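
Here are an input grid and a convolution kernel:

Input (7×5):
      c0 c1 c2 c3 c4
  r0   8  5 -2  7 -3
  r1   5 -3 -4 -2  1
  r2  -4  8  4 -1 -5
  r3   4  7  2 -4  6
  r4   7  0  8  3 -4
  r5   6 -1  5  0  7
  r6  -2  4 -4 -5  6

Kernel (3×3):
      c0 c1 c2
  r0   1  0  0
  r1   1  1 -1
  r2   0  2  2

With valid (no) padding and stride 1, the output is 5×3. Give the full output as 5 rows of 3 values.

38 6 -21
23 6 8
21 43 -6
11 22 31
7 -14 8

Output[0,0]: The receptive field on the input at this output position is [8 5 -2 / 5 -3 -4 / -4 8 4]. Elementwise product with the kernel and sum: 8·1 + 5·1 + -3·1 + -4·-1 + 8·2 + 4·2.
Output[0,1]: The receptive field on the input at this output position is [5 -2 7 / -3 -4 -2 / 8 4 -1]. Elementwise product with the kernel and sum: 5·1 + -3·1 + -4·1 + -2·-1 + 4·2 + -1·2.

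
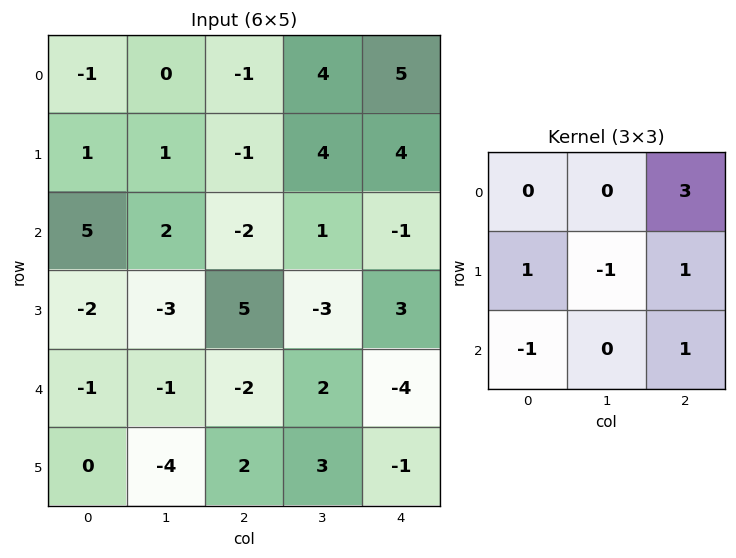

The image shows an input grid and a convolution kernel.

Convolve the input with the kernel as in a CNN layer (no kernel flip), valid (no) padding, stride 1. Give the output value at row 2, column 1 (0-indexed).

The receptive field on the input at this output position is [2 -2 1 / -3 5 -3 / -1 -2 2]. Elementwise product with the kernel and sum: 1·3 + -3·1 + 5·-1 + -3·1 + -1·-1 + 2·1.

-5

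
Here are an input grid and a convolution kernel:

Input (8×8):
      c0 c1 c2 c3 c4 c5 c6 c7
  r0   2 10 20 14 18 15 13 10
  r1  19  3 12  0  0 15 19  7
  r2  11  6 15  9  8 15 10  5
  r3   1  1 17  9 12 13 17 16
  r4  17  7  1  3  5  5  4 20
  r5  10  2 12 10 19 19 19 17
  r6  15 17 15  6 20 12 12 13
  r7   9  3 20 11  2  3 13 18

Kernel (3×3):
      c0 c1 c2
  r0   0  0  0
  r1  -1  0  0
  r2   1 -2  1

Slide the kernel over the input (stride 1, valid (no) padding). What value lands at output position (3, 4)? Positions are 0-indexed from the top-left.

-5

The receptive field on the input at this output position is [12 13 17 / 5 5 4 / 19 19 19]. Elementwise product with the kernel and sum: 5·-1 + 19·1 + 19·-2 + 19·1.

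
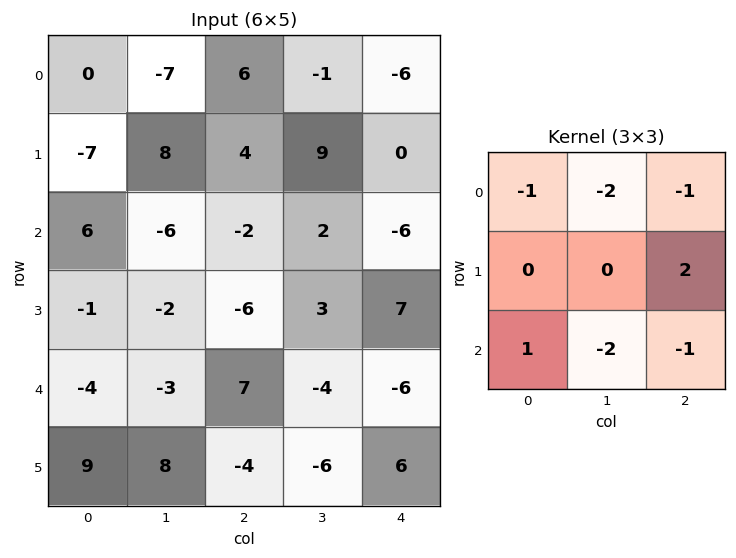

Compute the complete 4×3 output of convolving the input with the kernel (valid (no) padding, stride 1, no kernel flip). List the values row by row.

36 10 2
-8 -14 -53
-9 1 39
22 25 -17

Output[0,0]: The receptive field on the input at this output position is [0 -7 6 / -7 8 4 / 6 -6 -2]. Elementwise product with the kernel and sum: 0·-1 + -7·-2 + 6·-1 + 4·2 + 6·1 + -6·-2 + -2·-1.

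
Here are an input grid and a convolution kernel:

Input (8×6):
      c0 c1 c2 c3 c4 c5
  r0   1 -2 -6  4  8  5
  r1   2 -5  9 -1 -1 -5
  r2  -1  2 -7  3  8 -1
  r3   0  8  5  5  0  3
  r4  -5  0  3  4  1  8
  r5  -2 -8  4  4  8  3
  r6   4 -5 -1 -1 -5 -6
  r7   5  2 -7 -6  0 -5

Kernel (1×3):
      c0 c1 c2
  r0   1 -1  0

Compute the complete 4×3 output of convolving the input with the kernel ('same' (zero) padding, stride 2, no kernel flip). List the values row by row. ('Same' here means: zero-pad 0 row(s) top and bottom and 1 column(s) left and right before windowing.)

Output[0,0]: The receptive field on the zero-padded input at this output position is [0 1 -2]. Elementwise product with the kernel and sum: 0·1 + 1·-1.
Output[0,1]: The receptive field on the zero-padded input at this output position is [-2 -6 4]. Elementwise product with the kernel and sum: -2·1 + -6·-1.

-1 4 -4
1 9 -5
5 -3 3
-4 -4 4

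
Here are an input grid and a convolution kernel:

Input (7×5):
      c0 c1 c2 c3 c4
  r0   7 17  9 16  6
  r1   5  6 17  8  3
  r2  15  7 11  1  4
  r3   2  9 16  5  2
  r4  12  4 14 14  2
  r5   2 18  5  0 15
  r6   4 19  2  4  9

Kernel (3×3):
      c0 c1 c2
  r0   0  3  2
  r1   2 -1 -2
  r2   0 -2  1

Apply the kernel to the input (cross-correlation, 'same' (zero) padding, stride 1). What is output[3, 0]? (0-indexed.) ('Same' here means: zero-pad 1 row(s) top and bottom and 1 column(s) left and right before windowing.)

19

The receptive field on the zero-padded input at this output position is [0 15 7 / 0 2 9 / 0 12 4]. Elementwise product with the kernel and sum: 15·3 + 7·2 + 0·2 + 2·-1 + 9·-2 + 12·-2 + 4·1.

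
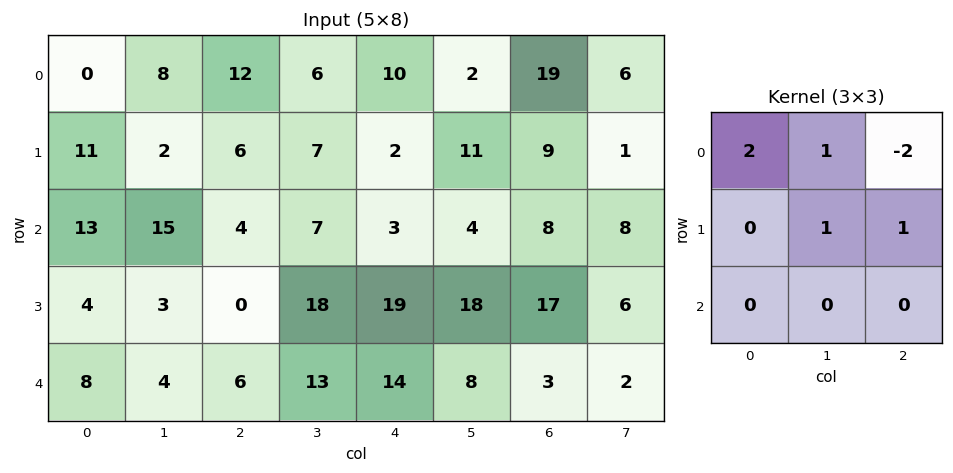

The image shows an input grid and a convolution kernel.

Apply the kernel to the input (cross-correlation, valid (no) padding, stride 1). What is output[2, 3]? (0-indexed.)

The receptive field on the input at this output position is [7 3 4 / 18 19 18 / 13 14 8]. Elementwise product with the kernel and sum: 7·2 + 3·1 + 4·-2 + 19·1 + 18·1.

46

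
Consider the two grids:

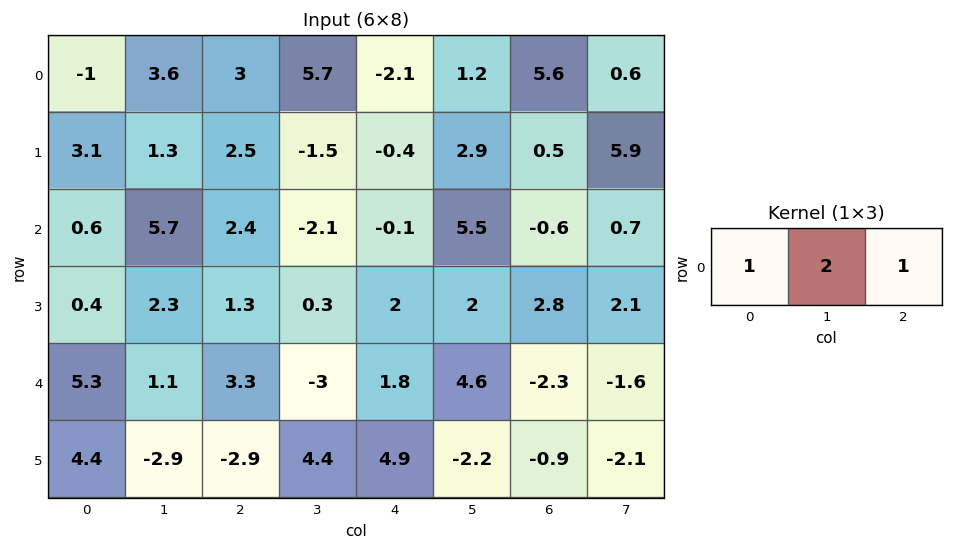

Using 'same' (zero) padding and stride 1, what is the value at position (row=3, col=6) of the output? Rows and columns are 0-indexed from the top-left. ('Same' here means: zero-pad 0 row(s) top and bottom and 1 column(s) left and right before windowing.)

The receptive field on the zero-padded input at this output position is [2 2.8 2.1]. Elementwise product with the kernel and sum: 2·1 + 2.8·2 + 2.1·1.

9.7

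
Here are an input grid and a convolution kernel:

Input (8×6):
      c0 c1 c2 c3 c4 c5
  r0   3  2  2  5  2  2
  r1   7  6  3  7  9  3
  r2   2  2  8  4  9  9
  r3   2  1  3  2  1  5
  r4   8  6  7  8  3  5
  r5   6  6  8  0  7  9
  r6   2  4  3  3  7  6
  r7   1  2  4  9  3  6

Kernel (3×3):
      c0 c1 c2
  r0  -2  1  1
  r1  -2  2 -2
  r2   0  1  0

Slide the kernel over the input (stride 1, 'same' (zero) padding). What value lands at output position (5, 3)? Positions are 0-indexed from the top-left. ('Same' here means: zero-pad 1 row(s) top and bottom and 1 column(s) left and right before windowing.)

-30

The receptive field on the zero-padded input at this output position is [7 8 3 / 8 0 7 / 3 3 7]. Elementwise product with the kernel and sum: 7·-2 + 8·1 + 3·1 + 8·-2 + 0·2 + 7·-2 + 3·1.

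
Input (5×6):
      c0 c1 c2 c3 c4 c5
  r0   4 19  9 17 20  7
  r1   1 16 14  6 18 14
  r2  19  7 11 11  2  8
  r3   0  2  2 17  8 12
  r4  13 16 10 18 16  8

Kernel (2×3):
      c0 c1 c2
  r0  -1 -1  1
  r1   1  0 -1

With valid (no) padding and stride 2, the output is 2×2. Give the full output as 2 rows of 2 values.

-27 -10
-17 -26

Output[0,0]: The receptive field on the input at this output position is [4 19 9 / 1 16 14]. Elementwise product with the kernel and sum: 4·-1 + 19·-1 + 9·1 + 1·1 + 14·-1.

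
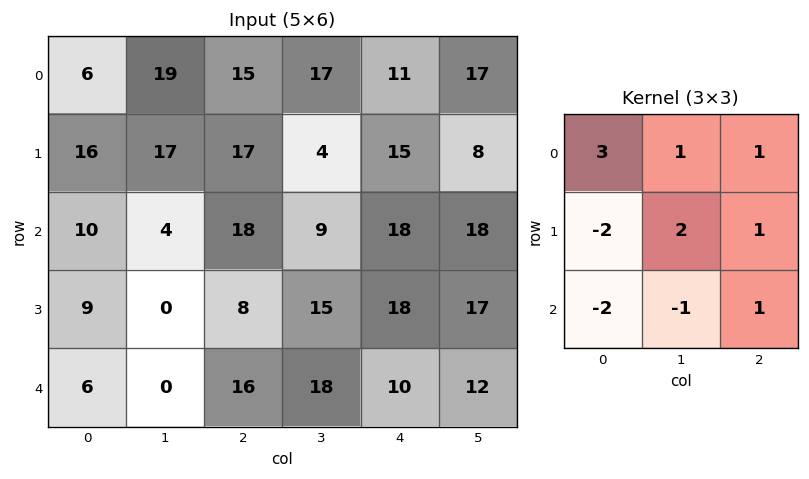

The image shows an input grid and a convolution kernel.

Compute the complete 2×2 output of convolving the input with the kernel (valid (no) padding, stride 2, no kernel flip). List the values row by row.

65 35
46 73

Output[0,0]: The receptive field on the input at this output position is [6 19 15 / 16 17 17 / 10 4 18]. Elementwise product with the kernel and sum: 6·3 + 19·1 + 15·1 + 16·-2 + 17·2 + 17·1 + 10·-2 + 4·-1 + 18·1.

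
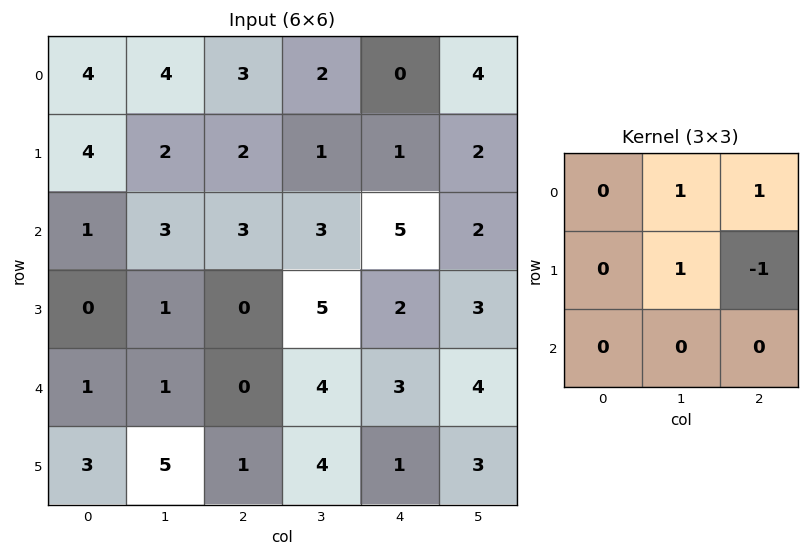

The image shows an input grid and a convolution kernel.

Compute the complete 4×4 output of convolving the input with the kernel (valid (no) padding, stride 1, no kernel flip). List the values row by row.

7 6 2 3
4 3 0 6
7 1 11 6
2 1 8 4

Output[0,0]: The receptive field on the input at this output position is [4 4 3 / 4 2 2 / 1 3 3]. Elementwise product with the kernel and sum: 4·1 + 3·1 + 2·1 + 2·-1.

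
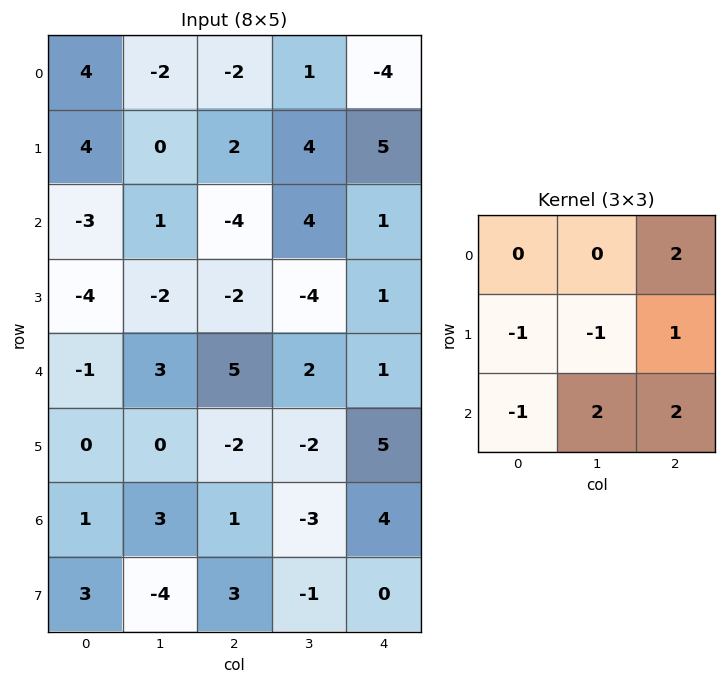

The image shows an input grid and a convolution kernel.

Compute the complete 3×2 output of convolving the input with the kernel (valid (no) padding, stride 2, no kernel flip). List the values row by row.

-9 5
13 10
15 12

Output[0,0]: The receptive field on the input at this output position is [4 -2 -2 / 4 0 2 / -3 1 -4]. Elementwise product with the kernel and sum: -2·2 + 4·-1 + 0·-1 + 2·1 + -3·-1 + 1·2 + -4·2.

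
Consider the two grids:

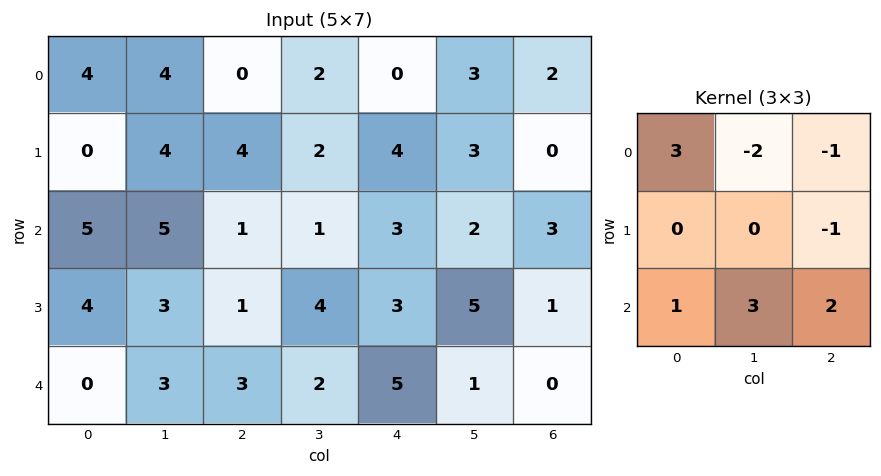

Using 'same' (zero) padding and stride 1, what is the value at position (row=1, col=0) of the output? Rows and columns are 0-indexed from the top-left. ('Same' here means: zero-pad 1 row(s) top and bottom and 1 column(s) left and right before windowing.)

9

The receptive field on the zero-padded input at this output position is [0 4 4 / 0 0 4 / 0 5 5]. Elementwise product with the kernel and sum: 0·3 + 4·-2 + 4·-1 + 4·-1 + 0·1 + 5·3 + 5·2.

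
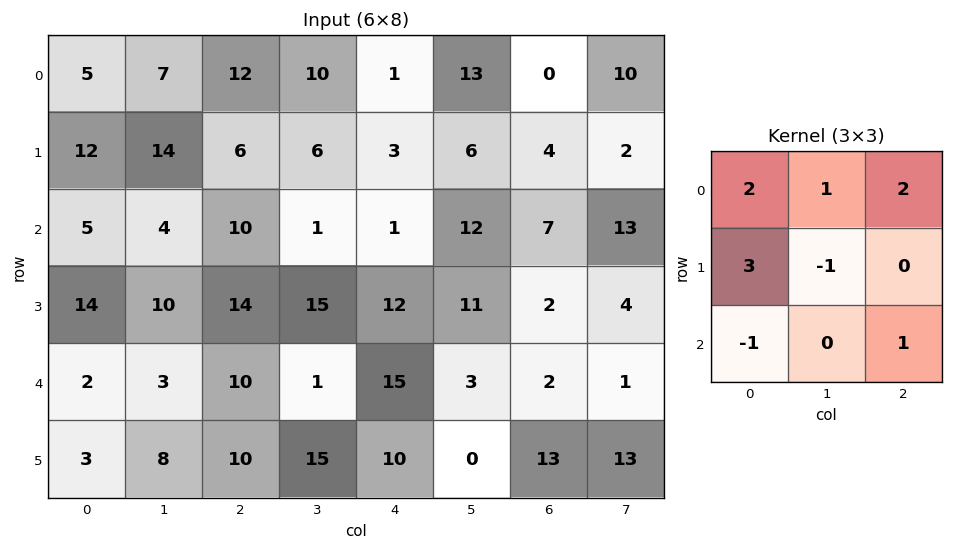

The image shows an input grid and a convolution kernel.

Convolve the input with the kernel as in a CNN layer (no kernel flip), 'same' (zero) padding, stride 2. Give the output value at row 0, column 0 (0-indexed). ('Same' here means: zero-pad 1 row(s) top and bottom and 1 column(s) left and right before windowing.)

9

The receptive field on the zero-padded input at this output position is [0 0 0 / 0 5 7 / 0 12 14]. Elementwise product with the kernel and sum: 0·2 + 0·1 + 0·2 + 0·3 + 5·-1 + 0·-1 + 14·1.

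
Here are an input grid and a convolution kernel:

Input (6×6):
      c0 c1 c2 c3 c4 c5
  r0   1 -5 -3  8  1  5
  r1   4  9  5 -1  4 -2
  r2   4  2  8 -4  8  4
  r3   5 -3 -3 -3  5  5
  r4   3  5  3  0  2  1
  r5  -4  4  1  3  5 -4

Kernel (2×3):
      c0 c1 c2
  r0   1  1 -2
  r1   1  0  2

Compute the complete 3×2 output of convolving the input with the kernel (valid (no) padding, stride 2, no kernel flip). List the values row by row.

Output[0,0]: The receptive field on the input at this output position is [1 -5 -3 / 4 9 5]. Elementwise product with the kernel and sum: 1·1 + -5·1 + -3·-2 + 4·1 + 5·2.

16 16
-11 -5
0 10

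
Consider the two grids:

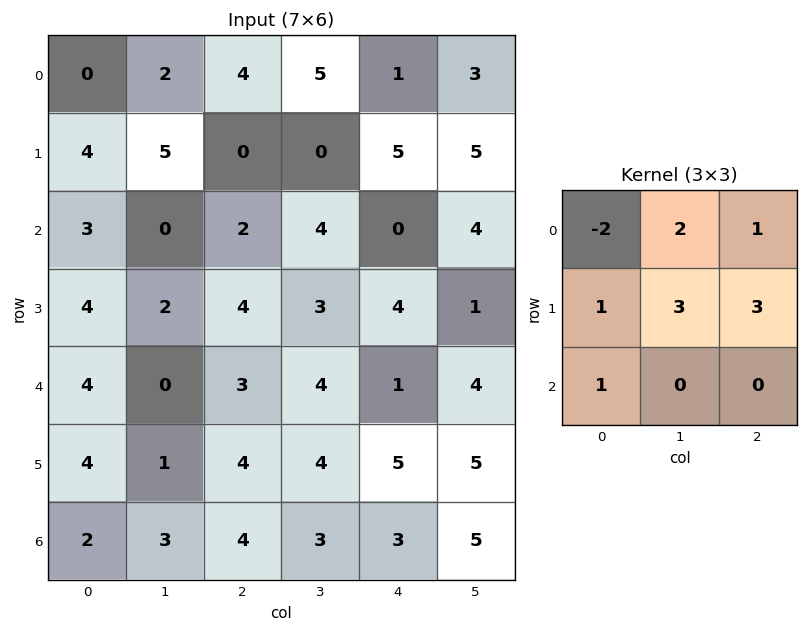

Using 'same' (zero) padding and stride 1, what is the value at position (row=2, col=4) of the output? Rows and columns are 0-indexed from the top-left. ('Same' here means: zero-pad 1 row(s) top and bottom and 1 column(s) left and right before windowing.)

The receptive field on the zero-padded input at this output position is [0 5 5 / 4 0 4 / 3 4 1]. Elementwise product with the kernel and sum: 0·-2 + 5·2 + 5·1 + 4·1 + 0·3 + 4·3 + 3·1.

34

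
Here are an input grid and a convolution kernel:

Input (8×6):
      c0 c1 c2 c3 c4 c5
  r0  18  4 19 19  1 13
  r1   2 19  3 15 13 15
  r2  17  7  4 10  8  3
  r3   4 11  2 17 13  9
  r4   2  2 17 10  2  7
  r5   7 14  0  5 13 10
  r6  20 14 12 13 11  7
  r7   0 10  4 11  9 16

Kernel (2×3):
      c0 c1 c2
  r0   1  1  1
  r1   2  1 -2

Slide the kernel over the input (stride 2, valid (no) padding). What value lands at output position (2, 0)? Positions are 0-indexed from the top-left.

49

The receptive field on the input at this output position is [2 2 17 / 7 14 0]. Elementwise product with the kernel and sum: 2·1 + 2·1 + 17·1 + 7·2 + 14·1 + 0·-2.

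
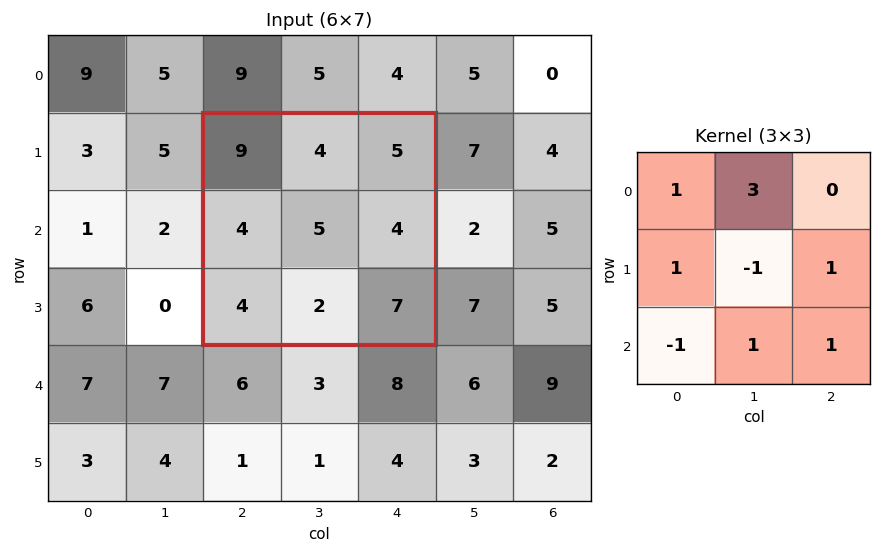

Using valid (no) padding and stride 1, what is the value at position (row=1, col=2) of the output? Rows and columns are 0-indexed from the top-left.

29

The receptive field on the input at this output position is [9 4 5 / 4 5 4 / 4 2 7]. Elementwise product with the kernel and sum: 9·1 + 4·3 + 4·1 + 5·-1 + 4·1 + 4·-1 + 2·1 + 7·1.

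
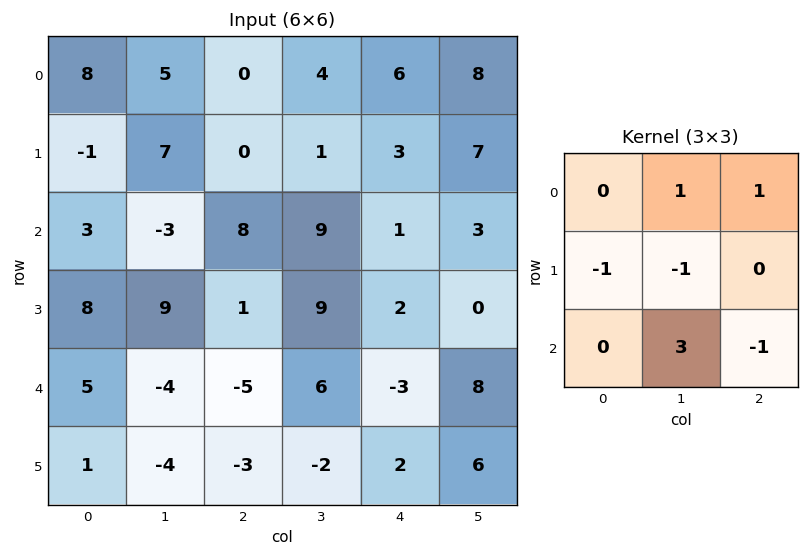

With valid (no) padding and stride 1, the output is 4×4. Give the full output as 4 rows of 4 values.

Output[0,0]: The receptive field on the input at this output position is [8 5 0 / -1 7 0 / 3 -3 8]. Elementwise product with the kernel and sum: 5·1 + 0·1 + -1·-1 + 7·-1 + -3·3 + 8·-1.
Output[0,1]: The receptive field on the input at this output position is [5 0 4 / 7 0 1 / -3 8 9]. Elementwise product with the kernel and sum: 0·1 + 4·1 + 7·-1 + 0·-1 + 8·3 + 9·-1.

-18 12 35 10
33 -10 12 6
-19 -14 21 -24
0 12 2 -1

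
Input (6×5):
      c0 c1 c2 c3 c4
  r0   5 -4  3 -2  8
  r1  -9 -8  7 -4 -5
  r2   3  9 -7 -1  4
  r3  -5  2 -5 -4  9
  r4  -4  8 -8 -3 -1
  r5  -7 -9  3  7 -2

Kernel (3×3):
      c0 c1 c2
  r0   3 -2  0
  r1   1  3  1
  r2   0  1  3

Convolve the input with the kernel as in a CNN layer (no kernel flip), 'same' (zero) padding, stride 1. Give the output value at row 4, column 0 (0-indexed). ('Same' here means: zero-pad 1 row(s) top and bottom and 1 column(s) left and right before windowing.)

-28

The receptive field on the zero-padded input at this output position is [0 -5 2 / 0 -4 8 / 0 -7 -9]. Elementwise product with the kernel and sum: 0·3 + -5·-2 + 0·1 + -4·3 + 8·1 + -7·1 + -9·3.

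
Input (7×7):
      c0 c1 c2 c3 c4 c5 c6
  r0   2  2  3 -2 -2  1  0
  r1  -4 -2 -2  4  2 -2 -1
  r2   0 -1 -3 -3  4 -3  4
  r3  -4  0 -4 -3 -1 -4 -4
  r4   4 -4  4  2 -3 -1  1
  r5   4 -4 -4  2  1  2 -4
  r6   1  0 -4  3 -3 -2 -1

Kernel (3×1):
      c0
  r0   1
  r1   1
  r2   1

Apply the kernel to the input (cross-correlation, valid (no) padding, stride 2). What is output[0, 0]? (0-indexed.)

The receptive field on the input at this output position is [2 / -4 / 0]. Elementwise product with the kernel and sum: 2·1 + -4·1 + 0·1.

-2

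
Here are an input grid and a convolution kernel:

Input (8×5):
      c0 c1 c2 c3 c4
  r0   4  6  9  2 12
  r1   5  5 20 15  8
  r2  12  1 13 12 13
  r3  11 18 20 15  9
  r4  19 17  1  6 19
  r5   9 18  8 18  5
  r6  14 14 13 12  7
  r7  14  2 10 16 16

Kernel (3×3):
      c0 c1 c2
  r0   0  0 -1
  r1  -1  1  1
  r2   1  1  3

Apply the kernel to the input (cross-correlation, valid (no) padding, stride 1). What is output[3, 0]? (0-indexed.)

The receptive field on the input at this output position is [11 18 20 / 19 17 1 / 9 18 8]. Elementwise product with the kernel and sum: 20·-1 + 19·-1 + 17·1 + 1·1 + 9·1 + 18·1 + 8·3.

30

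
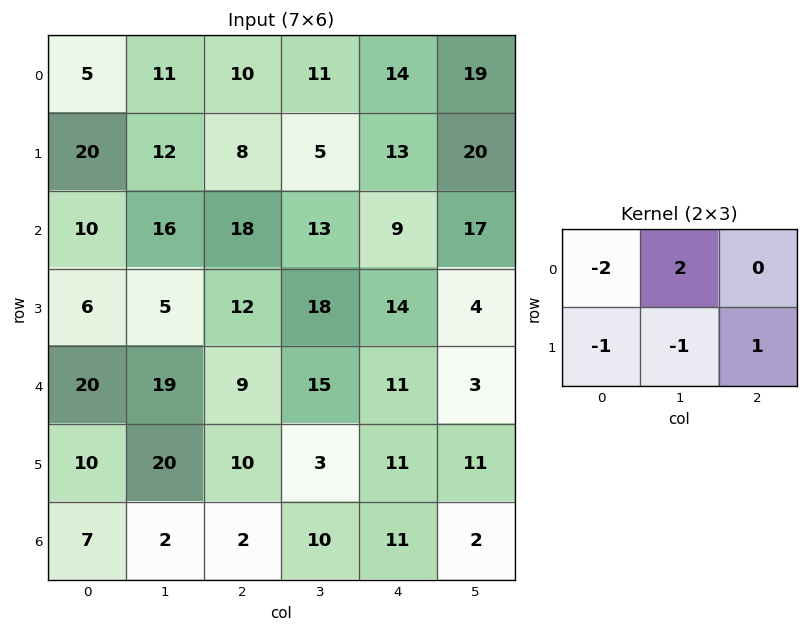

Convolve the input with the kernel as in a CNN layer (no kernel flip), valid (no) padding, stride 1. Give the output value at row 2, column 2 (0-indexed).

The receptive field on the input at this output position is [18 13 9 / 12 18 14]. Elementwise product with the kernel and sum: 18·-2 + 13·2 + 12·-1 + 18·-1 + 14·1.

-26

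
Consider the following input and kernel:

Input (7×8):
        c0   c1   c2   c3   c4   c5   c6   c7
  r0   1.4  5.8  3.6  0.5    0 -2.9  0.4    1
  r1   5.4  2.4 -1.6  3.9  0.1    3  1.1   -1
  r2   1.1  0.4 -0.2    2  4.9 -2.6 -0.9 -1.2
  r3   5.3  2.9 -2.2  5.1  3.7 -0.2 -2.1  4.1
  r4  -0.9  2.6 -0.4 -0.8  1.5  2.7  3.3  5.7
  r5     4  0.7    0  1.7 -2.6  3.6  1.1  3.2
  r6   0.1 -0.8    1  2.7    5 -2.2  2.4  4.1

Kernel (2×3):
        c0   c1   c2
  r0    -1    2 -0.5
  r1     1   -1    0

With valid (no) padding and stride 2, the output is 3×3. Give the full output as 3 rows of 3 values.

11.4 -8.1 -8.9
2.2 -5.55 -5.75
9.6 -3.65 -3.95

Output[0,0]: The receptive field on the input at this output position is [1.4 5.8 3.6 / 5.4 2.4 -1.6]. Elementwise product with the kernel and sum: 1.4·-1 + 5.8·2 + 3.6·-0.5 + 5.4·1 + 2.4·-1.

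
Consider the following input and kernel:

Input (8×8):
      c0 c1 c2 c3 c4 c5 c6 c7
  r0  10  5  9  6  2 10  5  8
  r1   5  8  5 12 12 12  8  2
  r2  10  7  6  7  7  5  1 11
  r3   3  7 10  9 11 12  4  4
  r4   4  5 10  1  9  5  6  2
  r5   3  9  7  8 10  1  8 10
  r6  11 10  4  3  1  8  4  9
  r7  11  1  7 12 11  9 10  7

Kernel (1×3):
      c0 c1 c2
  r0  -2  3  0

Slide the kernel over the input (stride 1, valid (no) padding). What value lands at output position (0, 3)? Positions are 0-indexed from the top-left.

-6

The receptive field on the input at this output position is [6 2 10]. Elementwise product with the kernel and sum: 6·-2 + 2·3.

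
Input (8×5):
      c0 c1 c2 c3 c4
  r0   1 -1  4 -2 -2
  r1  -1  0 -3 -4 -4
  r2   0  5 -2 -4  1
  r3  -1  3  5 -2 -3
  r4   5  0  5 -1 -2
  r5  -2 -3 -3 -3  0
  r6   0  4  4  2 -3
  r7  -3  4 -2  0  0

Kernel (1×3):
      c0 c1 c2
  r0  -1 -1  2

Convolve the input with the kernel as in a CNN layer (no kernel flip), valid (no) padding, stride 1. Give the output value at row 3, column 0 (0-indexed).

The receptive field on the input at this output position is [-1 3 5]. Elementwise product with the kernel and sum: -1·-1 + 3·-1 + 5·2.

8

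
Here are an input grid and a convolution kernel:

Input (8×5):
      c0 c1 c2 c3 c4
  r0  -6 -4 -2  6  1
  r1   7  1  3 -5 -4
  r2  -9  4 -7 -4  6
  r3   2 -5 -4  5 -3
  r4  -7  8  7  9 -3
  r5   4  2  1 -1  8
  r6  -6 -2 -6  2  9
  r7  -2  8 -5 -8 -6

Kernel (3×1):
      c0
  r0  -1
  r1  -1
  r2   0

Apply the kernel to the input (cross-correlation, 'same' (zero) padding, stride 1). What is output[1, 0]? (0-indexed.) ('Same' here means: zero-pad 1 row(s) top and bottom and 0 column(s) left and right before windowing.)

The receptive field on the zero-padded input at this output position is [-6 / 7 / -9]. Elementwise product with the kernel and sum: -6·-1 + 7·-1.

-1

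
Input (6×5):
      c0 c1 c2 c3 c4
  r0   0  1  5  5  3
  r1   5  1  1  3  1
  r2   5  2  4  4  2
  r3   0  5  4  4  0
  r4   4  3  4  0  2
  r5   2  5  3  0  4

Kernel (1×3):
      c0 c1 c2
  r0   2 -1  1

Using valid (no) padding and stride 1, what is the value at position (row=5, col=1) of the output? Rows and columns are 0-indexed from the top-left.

7

The receptive field on the input at this output position is [5 3 0]. Elementwise product with the kernel and sum: 5·2 + 3·-1 + 0·1.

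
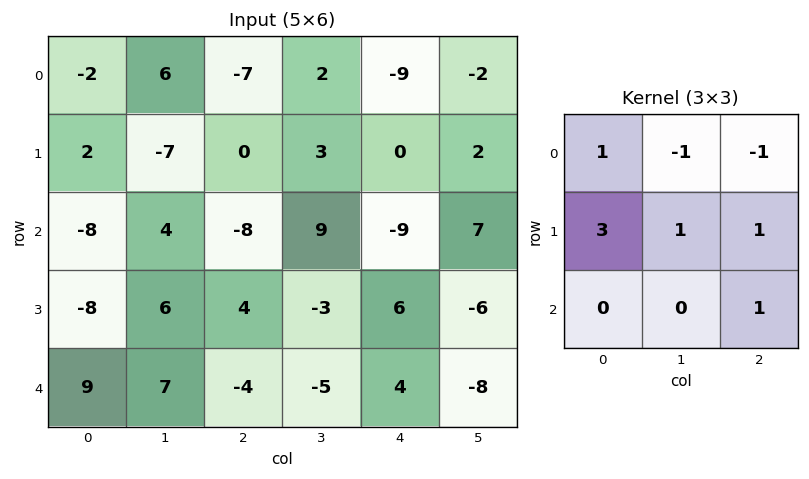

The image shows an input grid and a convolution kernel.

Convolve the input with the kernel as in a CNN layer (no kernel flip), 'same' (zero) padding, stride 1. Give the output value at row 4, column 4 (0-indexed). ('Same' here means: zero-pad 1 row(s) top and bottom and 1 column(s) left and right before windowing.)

-22

The receptive field on the zero-padded input at this output position is [-3 6 -6 / -5 4 -8 / 0 0 0]. Elementwise product with the kernel and sum: -3·1 + 6·-1 + -6·-1 + -5·3 + 4·1 + -8·1 + 0·1.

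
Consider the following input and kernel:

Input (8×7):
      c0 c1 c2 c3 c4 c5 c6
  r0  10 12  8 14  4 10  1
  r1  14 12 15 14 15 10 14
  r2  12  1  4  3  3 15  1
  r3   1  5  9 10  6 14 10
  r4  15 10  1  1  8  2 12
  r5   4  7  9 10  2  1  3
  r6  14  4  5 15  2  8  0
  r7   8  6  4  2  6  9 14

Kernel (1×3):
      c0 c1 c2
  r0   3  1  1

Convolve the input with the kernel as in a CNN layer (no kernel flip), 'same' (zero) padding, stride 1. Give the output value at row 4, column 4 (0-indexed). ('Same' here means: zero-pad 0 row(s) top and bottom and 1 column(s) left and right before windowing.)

13

The receptive field on the zero-padded input at this output position is [1 8 2]. Elementwise product with the kernel and sum: 1·3 + 8·1 + 2·1.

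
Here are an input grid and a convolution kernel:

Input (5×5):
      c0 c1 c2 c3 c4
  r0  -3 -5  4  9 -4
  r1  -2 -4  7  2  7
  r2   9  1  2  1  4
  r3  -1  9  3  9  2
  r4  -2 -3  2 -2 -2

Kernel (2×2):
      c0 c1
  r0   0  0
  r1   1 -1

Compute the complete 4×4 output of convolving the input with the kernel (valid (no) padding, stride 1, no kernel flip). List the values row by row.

2 -11 5 -5
8 -1 1 -3
-10 6 -6 7
1 -5 4 0

Output[0,0]: The receptive field on the input at this output position is [-3 -5 / -2 -4]. Elementwise product with the kernel and sum: -2·1 + -4·-1.
Output[0,1]: The receptive field on the input at this output position is [-5 4 / -4 7]. Elementwise product with the kernel and sum: -4·1 + 7·-1.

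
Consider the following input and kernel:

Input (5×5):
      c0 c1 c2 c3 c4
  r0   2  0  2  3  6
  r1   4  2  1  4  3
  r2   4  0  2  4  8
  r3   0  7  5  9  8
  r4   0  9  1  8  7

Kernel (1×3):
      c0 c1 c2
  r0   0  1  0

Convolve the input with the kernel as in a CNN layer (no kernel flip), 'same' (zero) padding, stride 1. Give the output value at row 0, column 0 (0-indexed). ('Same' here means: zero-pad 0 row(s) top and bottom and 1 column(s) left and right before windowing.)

2

The receptive field on the zero-padded input at this output position is [0 2 0]. Elementwise product with the kernel and sum: 2·1.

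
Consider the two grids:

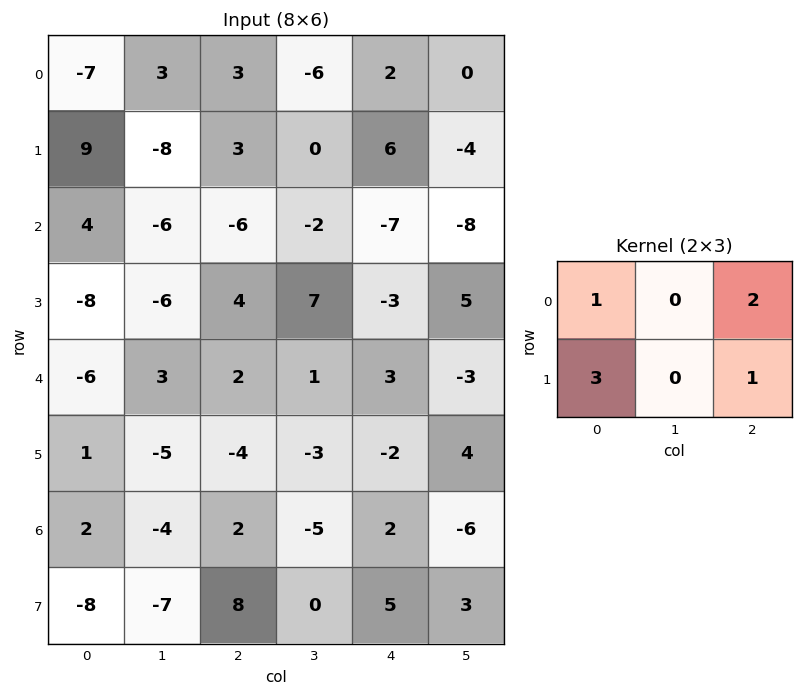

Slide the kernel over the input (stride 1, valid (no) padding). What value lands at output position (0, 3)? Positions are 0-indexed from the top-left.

The receptive field on the input at this output position is [-6 2 0 / 0 6 -4]. Elementwise product with the kernel and sum: -6·1 + 0·2 + 0·3 + -4·1.

-10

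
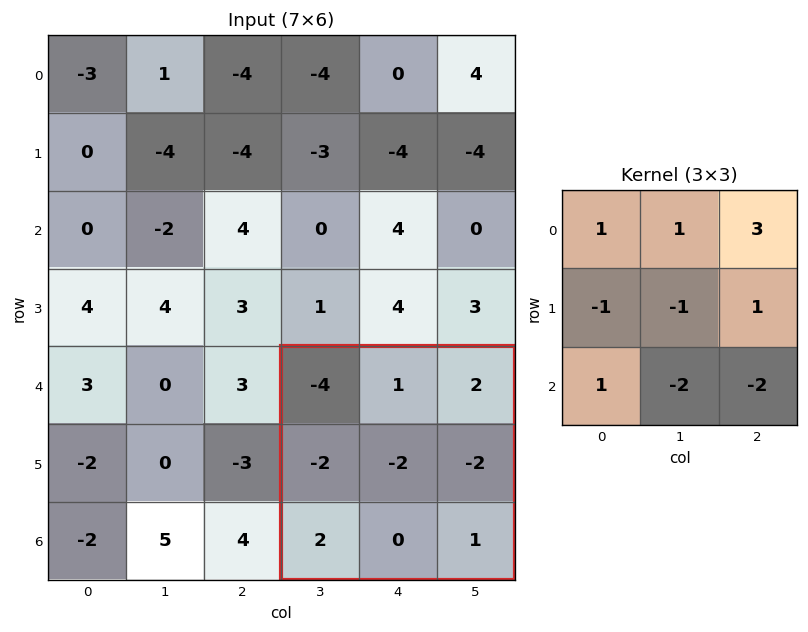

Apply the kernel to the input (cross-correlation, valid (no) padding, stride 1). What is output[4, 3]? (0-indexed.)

The receptive field on the input at this output position is [-4 1 2 / -2 -2 -2 / 2 0 1]. Elementwise product with the kernel and sum: -4·1 + 1·1 + 2·3 + -2·-1 + -2·-1 + -2·1 + 2·1 + 0·-2 + 1·-2.

5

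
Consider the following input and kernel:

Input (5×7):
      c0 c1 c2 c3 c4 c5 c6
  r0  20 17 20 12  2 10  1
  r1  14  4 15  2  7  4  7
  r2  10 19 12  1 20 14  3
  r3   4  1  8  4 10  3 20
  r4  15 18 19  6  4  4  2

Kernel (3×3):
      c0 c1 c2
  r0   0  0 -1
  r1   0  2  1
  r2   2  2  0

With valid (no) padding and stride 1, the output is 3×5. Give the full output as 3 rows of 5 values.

Output[0,0]: The receptive field on the input at this output position is [20 17 20 / 14 4 15 / 10 19 12]. Elementwise product with the kernel and sum: 20·-1 + 4·2 + 15·1 + 10·2 + 19·2.
Output[0,1]: The receptive field on the input at this output position is [17 20 12 / 4 15 2 / 19 12 1]. Elementwise product with the kernel and sum: 12·-1 + 15·2 + 2·1 + 19·2 + 12·2.

61 82 35 50 82
45 41 39 78 50
64 93 48 29 39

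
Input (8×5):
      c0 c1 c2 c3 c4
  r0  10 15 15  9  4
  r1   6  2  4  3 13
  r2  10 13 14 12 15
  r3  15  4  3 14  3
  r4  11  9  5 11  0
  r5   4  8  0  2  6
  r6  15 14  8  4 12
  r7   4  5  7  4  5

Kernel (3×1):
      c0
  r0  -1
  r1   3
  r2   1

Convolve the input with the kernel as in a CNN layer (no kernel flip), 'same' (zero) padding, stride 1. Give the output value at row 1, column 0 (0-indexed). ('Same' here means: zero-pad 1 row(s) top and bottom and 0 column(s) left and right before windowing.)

The receptive field on the zero-padded input at this output position is [10 / 6 / 10]. Elementwise product with the kernel and sum: 10·-1 + 6·3 + 10·1.

18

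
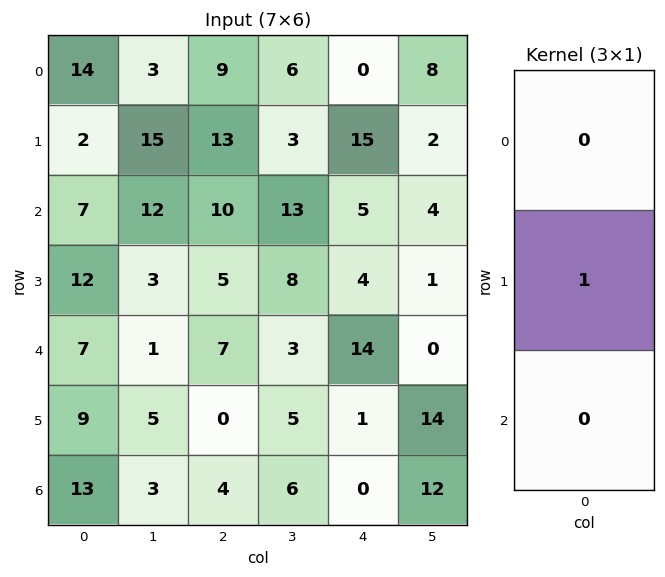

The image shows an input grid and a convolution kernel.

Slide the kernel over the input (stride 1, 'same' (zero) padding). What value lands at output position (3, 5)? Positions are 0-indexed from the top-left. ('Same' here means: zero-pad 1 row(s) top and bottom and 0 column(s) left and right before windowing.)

The receptive field on the zero-padded input at this output position is [4 / 1 / 0]. Elementwise product with the kernel and sum: 1·1.

1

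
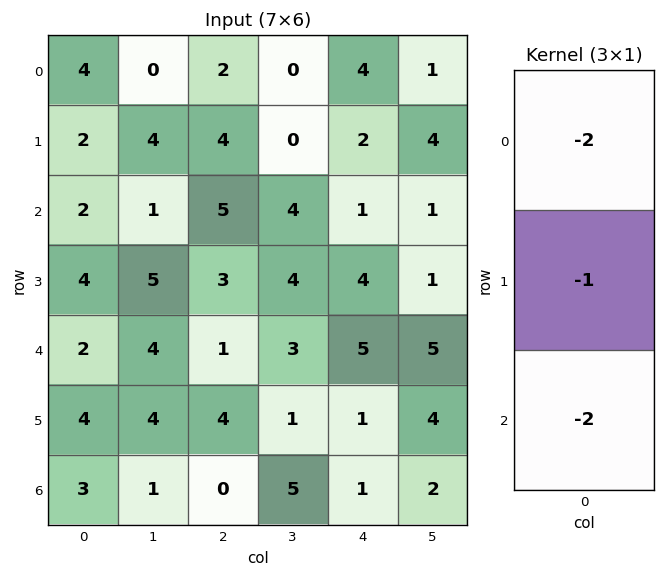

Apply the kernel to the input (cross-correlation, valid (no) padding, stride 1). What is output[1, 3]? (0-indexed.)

-12

The receptive field on the input at this output position is [0 / 4 / 4]. Elementwise product with the kernel and sum: 0·-2 + 4·-1 + 4·-2.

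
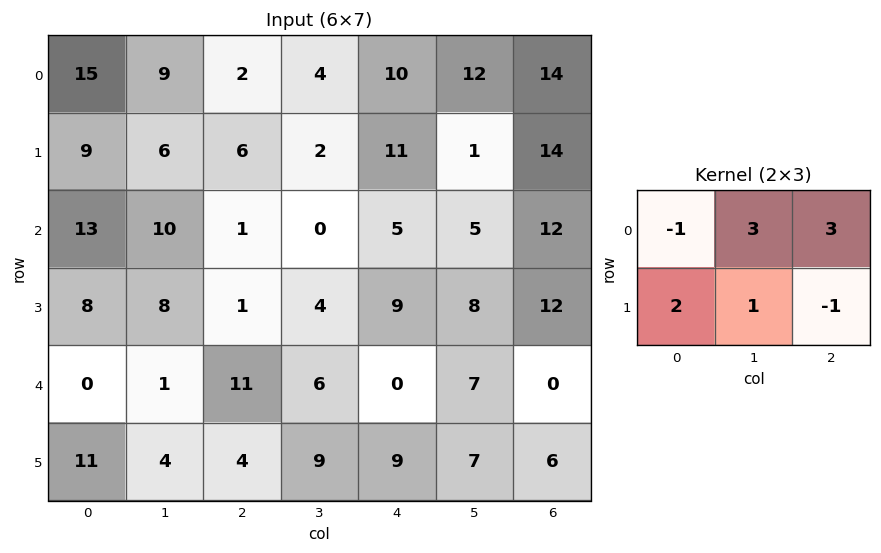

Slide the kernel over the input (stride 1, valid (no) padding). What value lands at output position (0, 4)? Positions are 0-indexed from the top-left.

77

The receptive field on the input at this output position is [10 12 14 / 11 1 14]. Elementwise product with the kernel and sum: 10·-1 + 12·3 + 14·3 + 11·2 + 1·1 + 14·-1.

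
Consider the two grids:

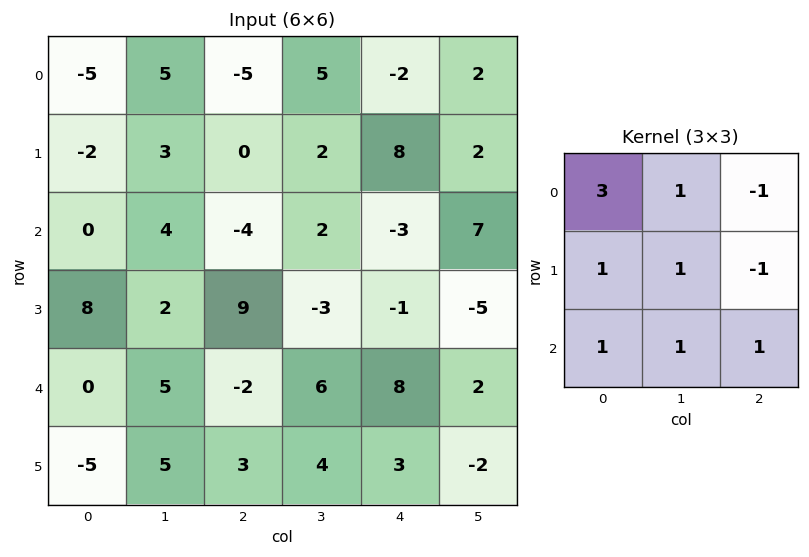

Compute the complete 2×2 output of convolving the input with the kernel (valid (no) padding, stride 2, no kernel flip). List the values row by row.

-4 -19
12 12

Output[0,0]: The receptive field on the input at this output position is [-5 5 -5 / -2 3 0 / 0 4 -4]. Elementwise product with the kernel and sum: -5·3 + 5·1 + -5·-1 + -2·1 + 3·1 + 0·-1 + 0·1 + 4·1 + -4·1.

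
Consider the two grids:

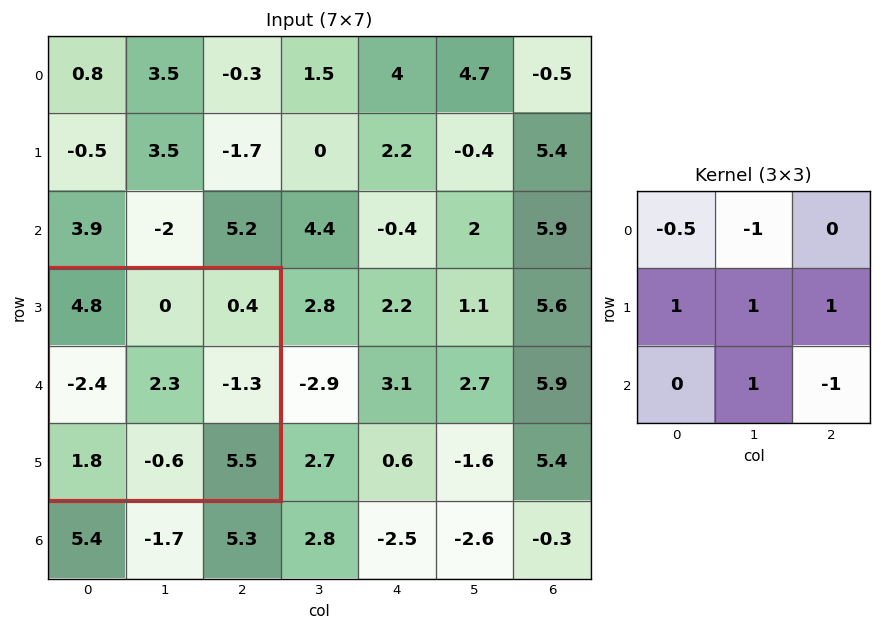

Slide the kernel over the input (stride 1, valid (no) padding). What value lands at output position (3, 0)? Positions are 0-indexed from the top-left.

The receptive field on the input at this output position is [4.8 0 0.4 / -2.4 2.3 -1.3 / 1.8 -0.6 5.5]. Elementwise product with the kernel and sum: 4.8·-0.5 + 0·-1 + -2.4·1 + 2.3·1 + -1.3·1 + -0.6·1 + 5.5·-1.

-9.9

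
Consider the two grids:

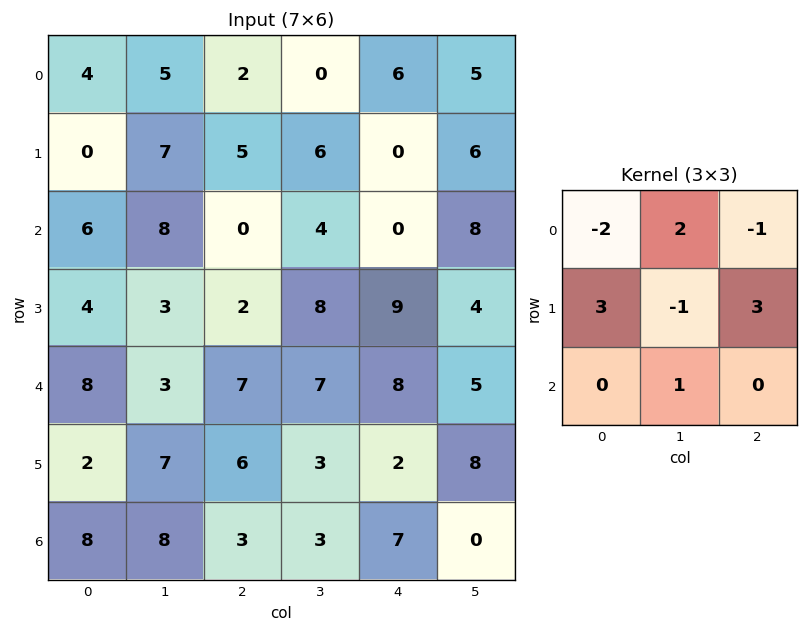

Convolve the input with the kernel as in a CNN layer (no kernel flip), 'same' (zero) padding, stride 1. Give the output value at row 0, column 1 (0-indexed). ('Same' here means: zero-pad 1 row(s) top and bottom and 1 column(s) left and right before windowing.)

20

The receptive field on the zero-padded input at this output position is [0 0 0 / 4 5 2 / 0 7 5]. Elementwise product with the kernel and sum: 0·-2 + 0·2 + 0·-1 + 4·3 + 5·-1 + 2·3 + 7·1.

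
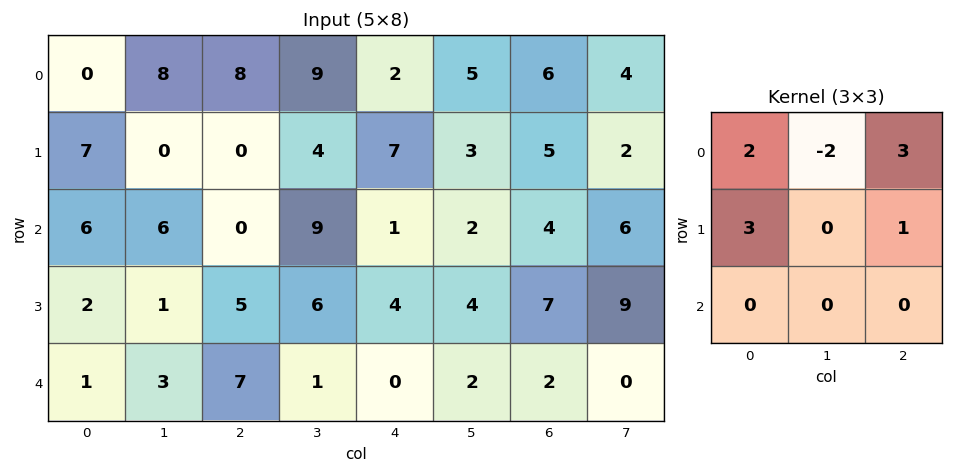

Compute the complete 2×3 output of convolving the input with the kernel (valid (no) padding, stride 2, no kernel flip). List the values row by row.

Output[0,0]: The receptive field on the input at this output position is [0 8 8 / 7 0 0 / 6 6 0]. Elementwise product with the kernel and sum: 0·2 + 8·-2 + 8·3 + 7·3 + 0·1.

29 11 38
11 4 29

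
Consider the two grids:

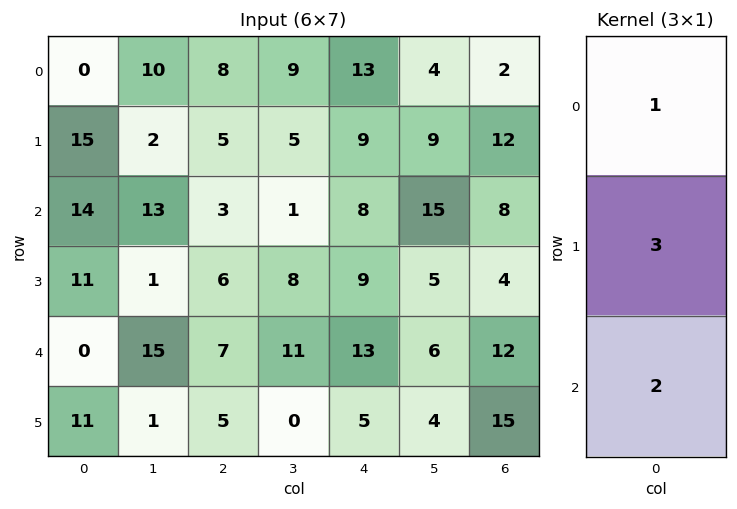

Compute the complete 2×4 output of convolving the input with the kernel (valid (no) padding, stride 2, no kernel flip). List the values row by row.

73 29 56 54
47 35 61 44

Output[0,0]: The receptive field on the input at this output position is [0 / 15 / 14]. Elementwise product with the kernel and sum: 0·1 + 15·3 + 14·2.
Output[0,1]: The receptive field on the input at this output position is [8 / 5 / 3]. Elementwise product with the kernel and sum: 8·1 + 5·3 + 3·2.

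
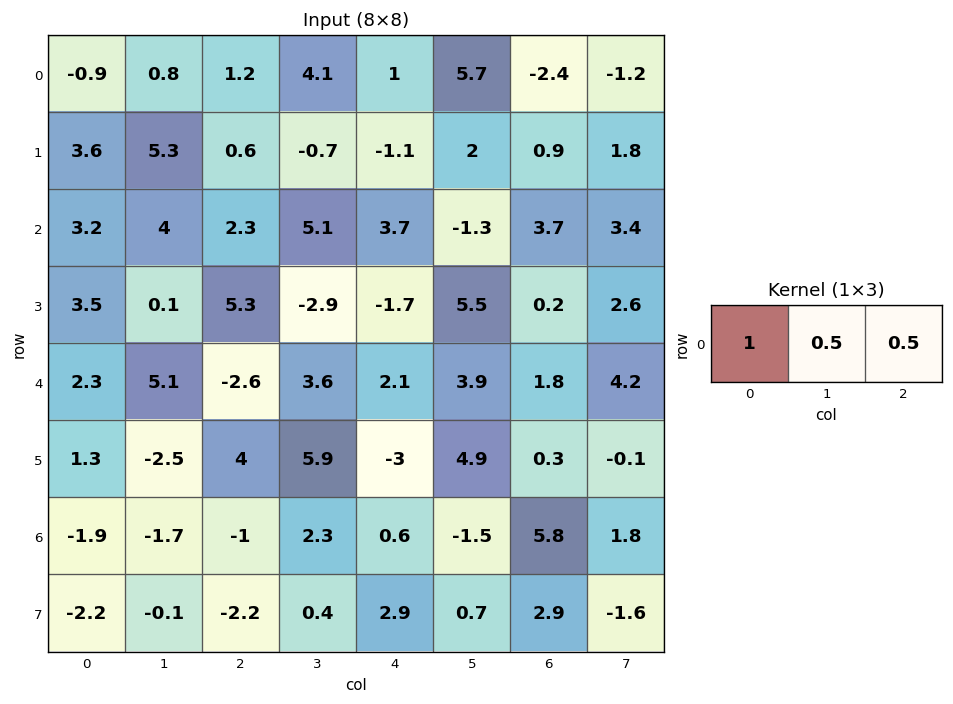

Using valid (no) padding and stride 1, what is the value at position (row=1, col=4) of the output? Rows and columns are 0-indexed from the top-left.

0.35

The receptive field on the input at this output position is [-1.1 2 0.9]. Elementwise product with the kernel and sum: -1.1·1 + 2·0.5 + 0.9·0.5.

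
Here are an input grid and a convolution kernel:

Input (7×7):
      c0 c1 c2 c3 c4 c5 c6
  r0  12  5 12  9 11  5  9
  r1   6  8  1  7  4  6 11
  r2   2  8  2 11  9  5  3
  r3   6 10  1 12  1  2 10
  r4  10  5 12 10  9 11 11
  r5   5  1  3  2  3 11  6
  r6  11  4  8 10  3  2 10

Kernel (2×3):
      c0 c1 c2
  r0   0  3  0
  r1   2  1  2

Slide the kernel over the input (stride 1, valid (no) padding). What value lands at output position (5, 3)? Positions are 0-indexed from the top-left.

36

The receptive field on the input at this output position is [2 3 11 / 10 3 2]. Elementwise product with the kernel and sum: 3·3 + 10·2 + 3·1 + 2·2.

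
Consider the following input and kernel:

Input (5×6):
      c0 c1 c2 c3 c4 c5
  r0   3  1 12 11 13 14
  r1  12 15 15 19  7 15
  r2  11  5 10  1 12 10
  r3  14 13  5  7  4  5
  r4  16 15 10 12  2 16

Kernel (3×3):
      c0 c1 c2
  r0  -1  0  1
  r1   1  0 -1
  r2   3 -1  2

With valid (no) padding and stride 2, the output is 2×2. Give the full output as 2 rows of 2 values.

54 62
61 25

Output[0,0]: The receptive field on the input at this output position is [3 1 12 / 12 15 15 / 11 5 10]. Elementwise product with the kernel and sum: 3·-1 + 12·1 + 12·1 + 15·-1 + 11·3 + 5·-1 + 10·2.
Output[0,1]: The receptive field on the input at this output position is [12 11 13 / 15 19 7 / 10 1 12]. Elementwise product with the kernel and sum: 12·-1 + 13·1 + 15·1 + 7·-1 + 10·3 + 1·-1 + 12·2.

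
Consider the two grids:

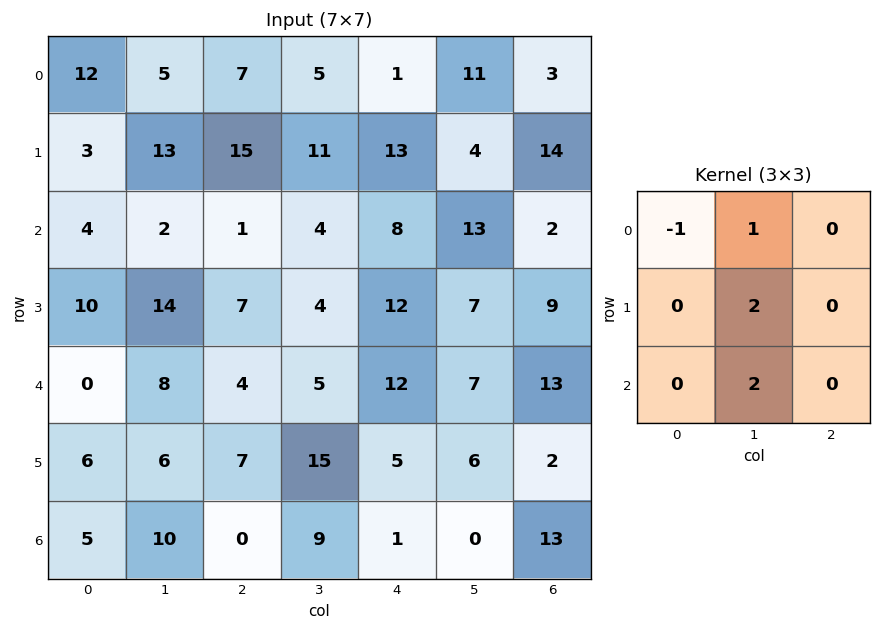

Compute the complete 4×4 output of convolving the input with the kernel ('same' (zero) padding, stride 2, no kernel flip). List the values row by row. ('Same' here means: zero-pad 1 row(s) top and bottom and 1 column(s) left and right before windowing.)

Output[0,0]: The receptive field on the zero-padded input at this output position is [0 0 0 / 0 12 5 / 0 3 13]. Elementwise product with the kernel and sum: 0·-1 + 0·1 + 12·2 + 3·2.

30 44 28 34
31 18 42 32
22 15 42 32
16 1 -8 22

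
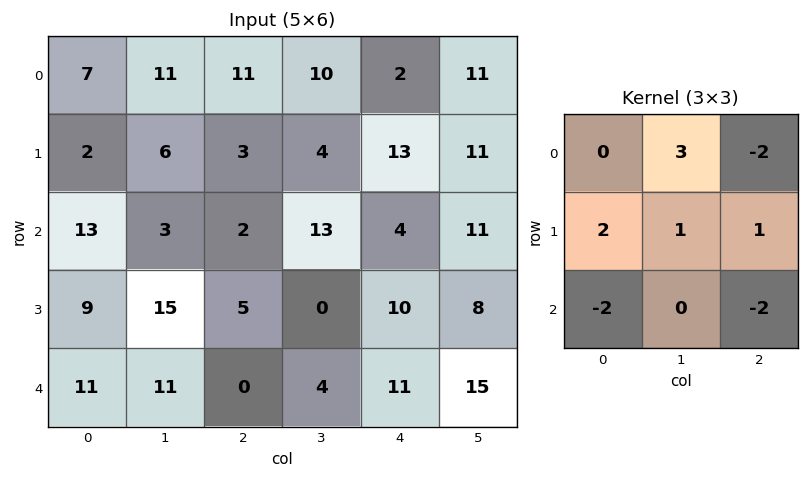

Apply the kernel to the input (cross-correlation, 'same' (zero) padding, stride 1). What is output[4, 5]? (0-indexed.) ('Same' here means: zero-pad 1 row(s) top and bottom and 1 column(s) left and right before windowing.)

The receptive field on the zero-padded input at this output position is [10 8 0 / 11 15 0 / 0 0 0]. Elementwise product with the kernel and sum: 8·3 + 0·-2 + 11·2 + 15·1 + 0·1 + 0·-2 + 0·-2.

61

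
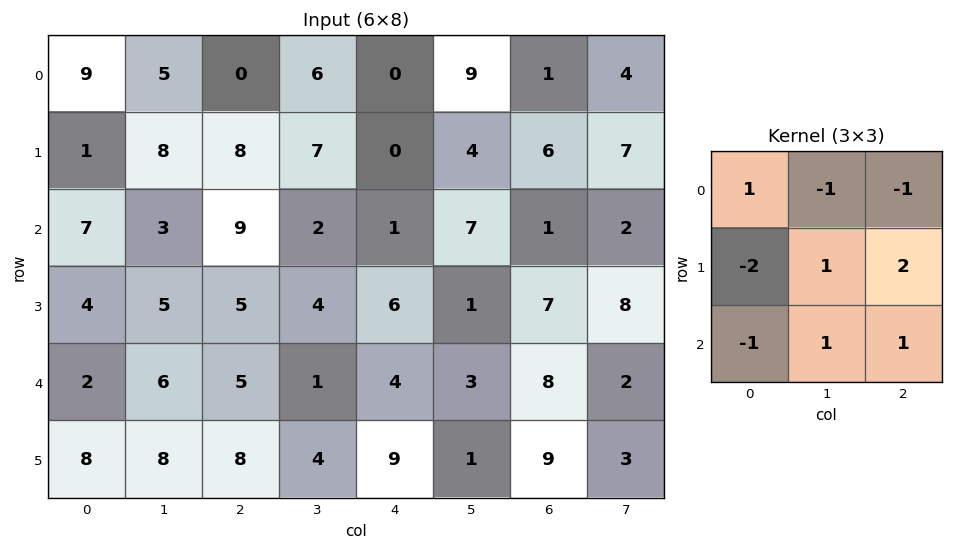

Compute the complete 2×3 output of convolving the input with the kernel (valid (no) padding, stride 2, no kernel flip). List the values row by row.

31 -21 13
11 12 3

Output[0,0]: The receptive field on the input at this output position is [9 5 0 / 1 8 8 / 7 3 9]. Elementwise product with the kernel and sum: 9·1 + 5·-1 + 0·-1 + 1·-2 + 8·1 + 8·2 + 7·-1 + 3·1 + 9·1.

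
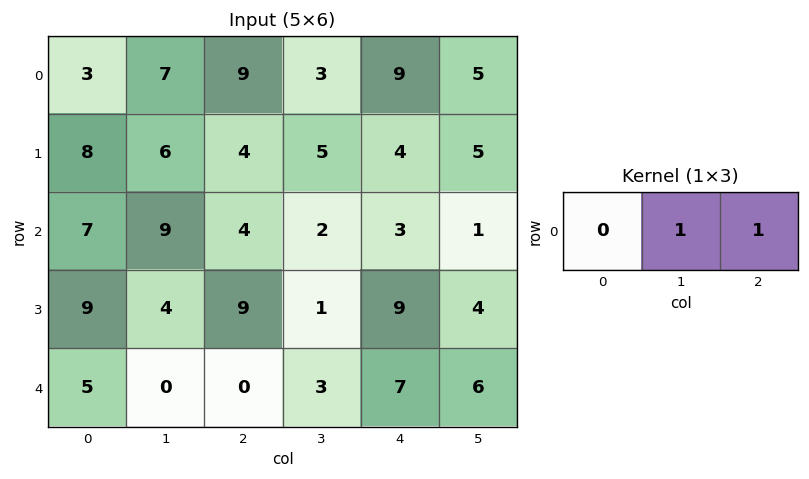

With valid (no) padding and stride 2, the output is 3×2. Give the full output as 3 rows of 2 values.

Output[0,0]: The receptive field on the input at this output position is [3 7 9]. Elementwise product with the kernel and sum: 7·1 + 9·1.

16 12
13 5
0 10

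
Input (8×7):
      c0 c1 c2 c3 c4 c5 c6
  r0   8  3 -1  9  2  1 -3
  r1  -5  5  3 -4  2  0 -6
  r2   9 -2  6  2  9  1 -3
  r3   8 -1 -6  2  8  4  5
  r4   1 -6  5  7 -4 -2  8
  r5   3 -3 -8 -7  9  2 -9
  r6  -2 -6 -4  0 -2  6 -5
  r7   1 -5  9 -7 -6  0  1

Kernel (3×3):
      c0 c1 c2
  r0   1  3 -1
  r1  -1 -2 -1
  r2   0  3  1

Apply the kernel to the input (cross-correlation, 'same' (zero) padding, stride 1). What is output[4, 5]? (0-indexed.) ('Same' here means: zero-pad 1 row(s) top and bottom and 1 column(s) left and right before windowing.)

The receptive field on the zero-padded input at this output position is [8 4 5 / -4 -2 8 / 9 2 -9]. Elementwise product with the kernel and sum: 8·1 + 4·3 + 5·-1 + -4·-1 + -2·-2 + 8·-1 + 2·3 + -9·1.

12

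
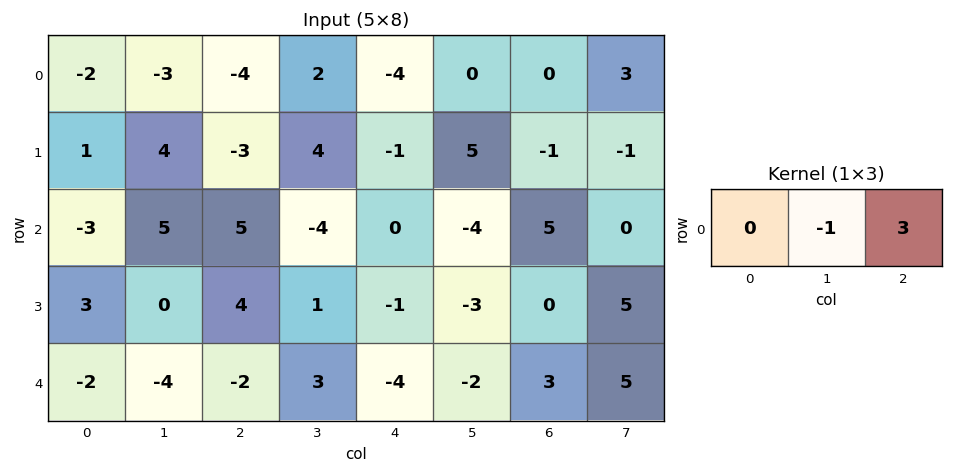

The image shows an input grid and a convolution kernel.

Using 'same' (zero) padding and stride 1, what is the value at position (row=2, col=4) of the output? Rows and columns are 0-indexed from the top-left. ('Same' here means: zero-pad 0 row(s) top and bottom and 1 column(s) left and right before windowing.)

-12

The receptive field on the zero-padded input at this output position is [-4 0 -4]. Elementwise product with the kernel and sum: 0·-1 + -4·3.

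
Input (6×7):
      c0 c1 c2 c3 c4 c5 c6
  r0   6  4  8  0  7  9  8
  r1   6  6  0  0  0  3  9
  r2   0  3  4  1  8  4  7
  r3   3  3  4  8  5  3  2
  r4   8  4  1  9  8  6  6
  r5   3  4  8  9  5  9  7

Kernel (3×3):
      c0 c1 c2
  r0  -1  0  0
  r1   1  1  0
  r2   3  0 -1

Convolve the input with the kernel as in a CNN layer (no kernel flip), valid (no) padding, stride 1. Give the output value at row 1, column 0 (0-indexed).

The receptive field on the input at this output position is [6 6 0 / 0 3 4 / 3 3 4]. Elementwise product with the kernel and sum: 6·-1 + 0·1 + 3·1 + 3·3 + 4·-1.

2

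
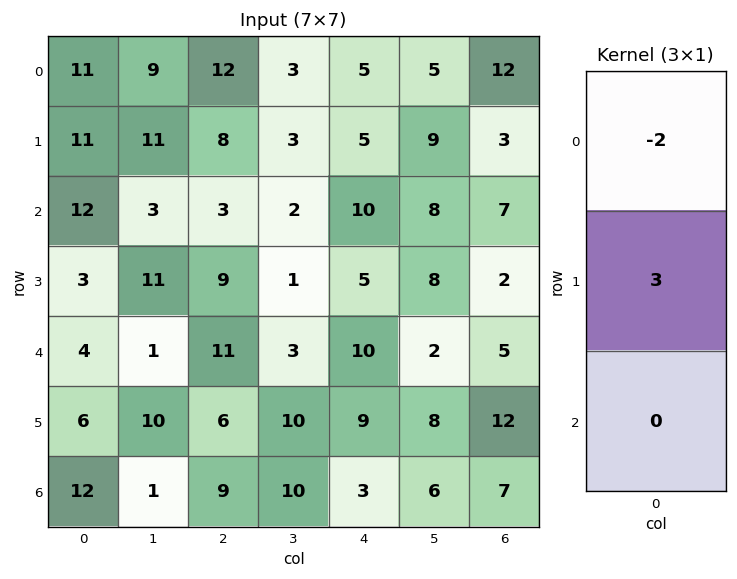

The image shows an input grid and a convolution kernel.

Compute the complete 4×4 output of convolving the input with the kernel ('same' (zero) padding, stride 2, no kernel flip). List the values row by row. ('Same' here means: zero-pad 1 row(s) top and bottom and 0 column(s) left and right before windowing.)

33 36 15 36
14 -7 20 15
6 15 20 11
24 15 -9 -3

Output[0,0]: The receptive field on the zero-padded input at this output position is [0 / 11 / 11]. Elementwise product with the kernel and sum: 0·-2 + 11·3.
Output[0,1]: The receptive field on the zero-padded input at this output position is [0 / 12 / 8]. Elementwise product with the kernel and sum: 0·-2 + 12·3.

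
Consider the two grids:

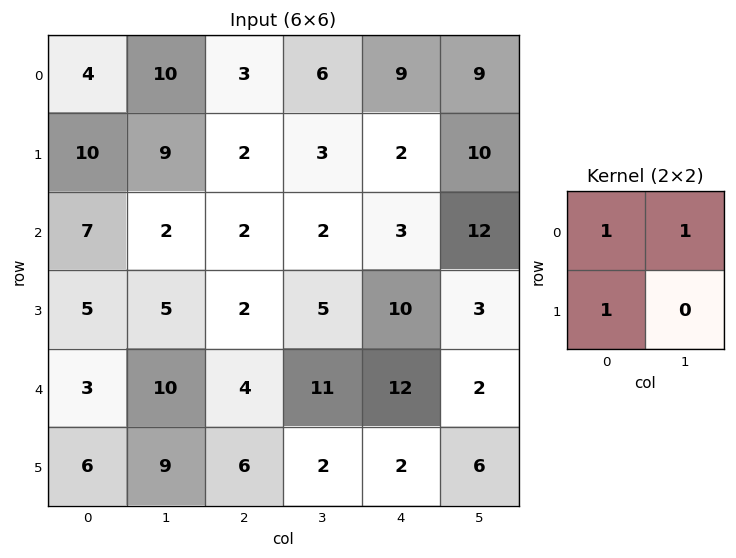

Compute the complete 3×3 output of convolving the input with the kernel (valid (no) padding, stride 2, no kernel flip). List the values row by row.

24 11 20
14 6 25
19 21 16

Output[0,0]: The receptive field on the input at this output position is [4 10 / 10 9]. Elementwise product with the kernel and sum: 4·1 + 10·1 + 10·1.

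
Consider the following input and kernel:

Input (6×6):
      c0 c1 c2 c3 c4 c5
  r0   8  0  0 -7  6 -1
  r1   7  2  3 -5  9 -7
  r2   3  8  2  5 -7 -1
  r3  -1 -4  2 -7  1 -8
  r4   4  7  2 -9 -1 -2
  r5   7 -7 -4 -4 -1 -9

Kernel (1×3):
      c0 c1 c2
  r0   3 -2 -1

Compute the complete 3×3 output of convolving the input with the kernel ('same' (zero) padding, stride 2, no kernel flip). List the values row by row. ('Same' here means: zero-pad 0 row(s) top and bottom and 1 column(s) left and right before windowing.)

-16 7 -32
-14 15 30
-15 26 -23

Output[0,0]: The receptive field on the zero-padded input at this output position is [0 8 0]. Elementwise product with the kernel and sum: 0·3 + 8·-2 + 0·-1.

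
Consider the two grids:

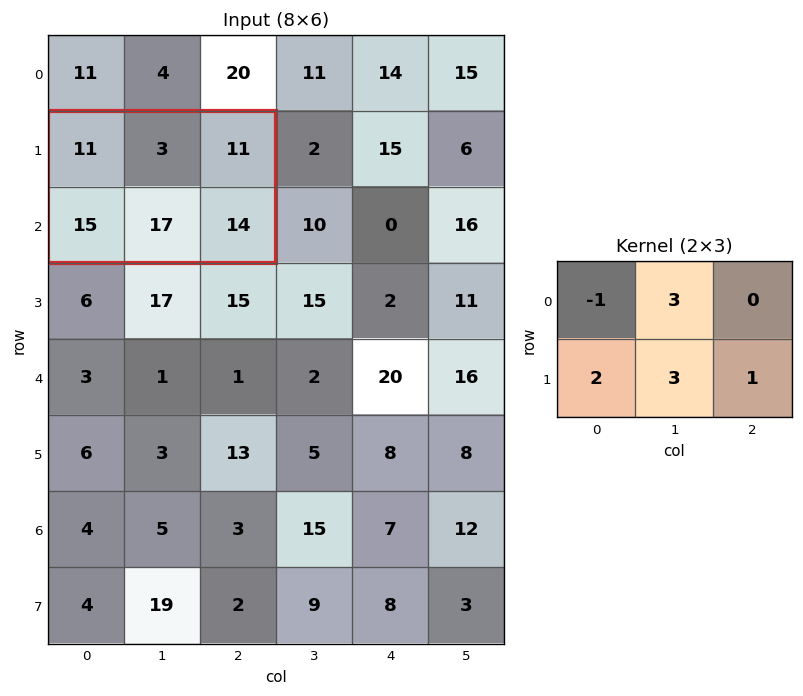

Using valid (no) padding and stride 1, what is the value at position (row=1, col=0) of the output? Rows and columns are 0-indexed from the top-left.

93

The receptive field on the input at this output position is [11 3 11 / 15 17 14]. Elementwise product with the kernel and sum: 11·-1 + 3·3 + 15·2 + 17·3 + 14·1.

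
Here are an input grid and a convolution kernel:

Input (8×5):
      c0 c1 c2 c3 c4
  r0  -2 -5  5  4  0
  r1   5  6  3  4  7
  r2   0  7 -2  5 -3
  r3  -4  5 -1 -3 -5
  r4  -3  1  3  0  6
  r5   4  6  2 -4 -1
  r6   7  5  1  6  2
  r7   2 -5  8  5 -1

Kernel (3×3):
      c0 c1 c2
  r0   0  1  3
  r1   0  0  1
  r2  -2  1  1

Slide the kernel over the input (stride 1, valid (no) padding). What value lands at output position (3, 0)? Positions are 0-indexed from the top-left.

5

The receptive field on the input at this output position is [-4 5 -1 / -3 1 3 / 4 6 2]. Elementwise product with the kernel and sum: 5·1 + -1·3 + 3·1 + 4·-2 + 6·1 + 2·1.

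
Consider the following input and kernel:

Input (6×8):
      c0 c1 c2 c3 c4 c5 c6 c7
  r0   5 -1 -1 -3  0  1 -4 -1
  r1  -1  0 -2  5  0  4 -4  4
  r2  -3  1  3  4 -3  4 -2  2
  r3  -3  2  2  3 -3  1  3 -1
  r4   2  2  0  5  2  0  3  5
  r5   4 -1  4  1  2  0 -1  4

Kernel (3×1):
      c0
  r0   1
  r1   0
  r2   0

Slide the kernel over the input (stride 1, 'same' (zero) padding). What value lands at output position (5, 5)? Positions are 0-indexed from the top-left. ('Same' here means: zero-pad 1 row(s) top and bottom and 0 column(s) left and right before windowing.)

0

The receptive field on the zero-padded input at this output position is [0 / 0 / 0]. Elementwise product with the kernel and sum: 0·1.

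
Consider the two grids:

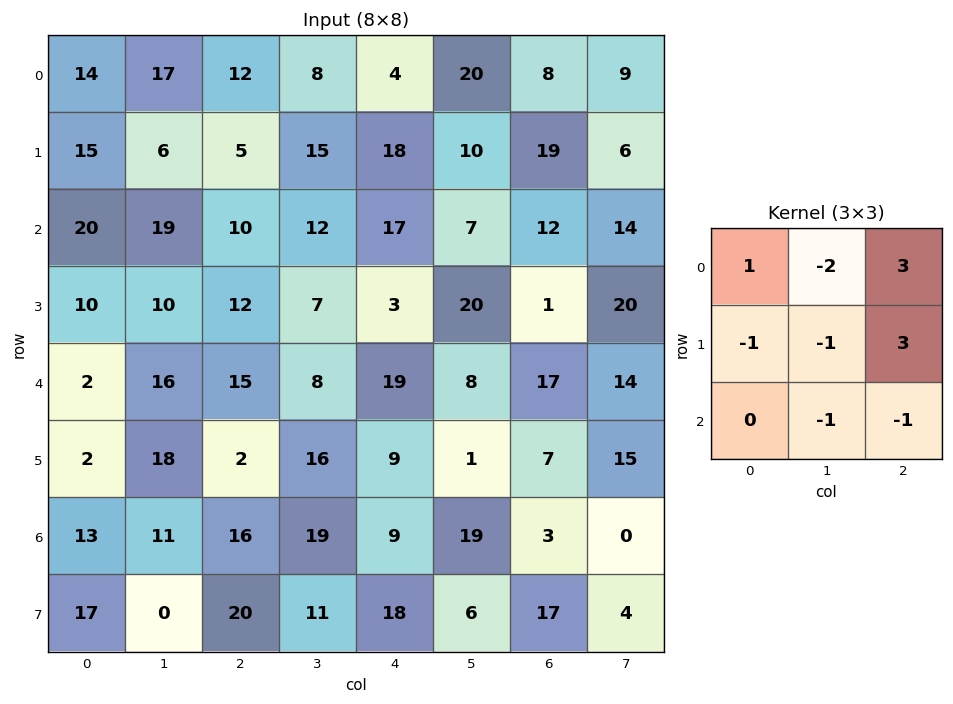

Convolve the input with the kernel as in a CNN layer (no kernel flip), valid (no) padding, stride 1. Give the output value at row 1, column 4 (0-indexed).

46

The receptive field on the input at this output position is [18 10 19 / 17 7 12 / 3 20 1]. Elementwise product with the kernel and sum: 18·1 + 10·-2 + 19·3 + 17·-1 + 7·-1 + 12·3 + 20·-1 + 1·-1.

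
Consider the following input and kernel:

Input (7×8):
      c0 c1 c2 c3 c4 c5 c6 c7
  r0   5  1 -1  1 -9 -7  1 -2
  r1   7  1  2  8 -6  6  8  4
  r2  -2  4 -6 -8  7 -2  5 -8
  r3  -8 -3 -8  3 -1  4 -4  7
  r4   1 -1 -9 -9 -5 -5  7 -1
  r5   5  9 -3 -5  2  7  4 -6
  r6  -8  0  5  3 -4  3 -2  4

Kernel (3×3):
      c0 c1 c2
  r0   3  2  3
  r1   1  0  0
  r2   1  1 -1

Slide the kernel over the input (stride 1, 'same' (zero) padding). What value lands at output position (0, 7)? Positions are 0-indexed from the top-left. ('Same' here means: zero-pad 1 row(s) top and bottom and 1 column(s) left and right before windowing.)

The receptive field on the zero-padded input at this output position is [0 0 0 / 1 -2 0 / 8 4 0]. Elementwise product with the kernel and sum: 0·3 + 0·2 + 0·3 + 1·1 + 8·1 + 4·1 + 0·-1.

13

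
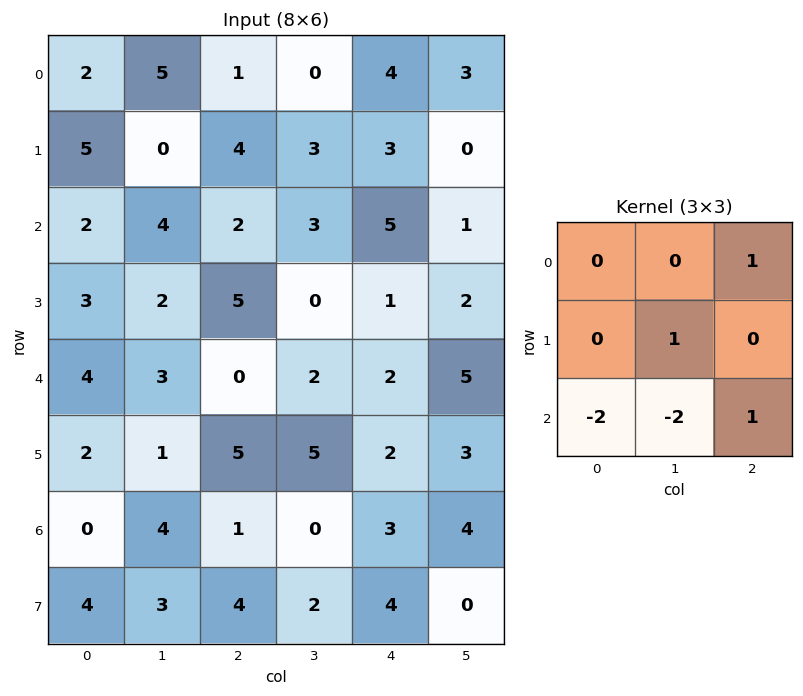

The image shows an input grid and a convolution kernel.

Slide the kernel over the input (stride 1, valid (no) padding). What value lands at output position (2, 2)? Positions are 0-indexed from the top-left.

The receptive field on the input at this output position is [2 3 5 / 5 0 1 / 0 2 2]. Elementwise product with the kernel and sum: 5·1 + 0·1 + 0·-2 + 2·-2 + 2·1.

3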